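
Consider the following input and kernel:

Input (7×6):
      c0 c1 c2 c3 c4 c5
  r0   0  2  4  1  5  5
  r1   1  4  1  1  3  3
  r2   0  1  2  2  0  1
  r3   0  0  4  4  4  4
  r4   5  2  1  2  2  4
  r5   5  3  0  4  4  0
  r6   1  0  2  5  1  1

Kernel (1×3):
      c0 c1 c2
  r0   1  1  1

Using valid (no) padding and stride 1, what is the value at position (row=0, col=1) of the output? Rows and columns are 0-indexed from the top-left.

The receptive field on the input at this output position is [2 4 1]. Elementwise product with the kernel and sum: 2·1 + 4·1 + 1·1.

7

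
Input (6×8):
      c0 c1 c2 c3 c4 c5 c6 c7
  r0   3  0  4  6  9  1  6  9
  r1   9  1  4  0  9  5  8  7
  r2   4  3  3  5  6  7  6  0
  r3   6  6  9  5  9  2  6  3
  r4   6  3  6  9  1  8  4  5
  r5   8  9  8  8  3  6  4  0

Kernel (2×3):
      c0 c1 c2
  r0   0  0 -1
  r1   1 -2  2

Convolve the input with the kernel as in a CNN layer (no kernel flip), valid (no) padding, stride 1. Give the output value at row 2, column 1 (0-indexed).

-7

The receptive field on the input at this output position is [3 3 5 / 6 9 5]. Elementwise product with the kernel and sum: 5·-1 + 6·1 + 9·-2 + 5·2.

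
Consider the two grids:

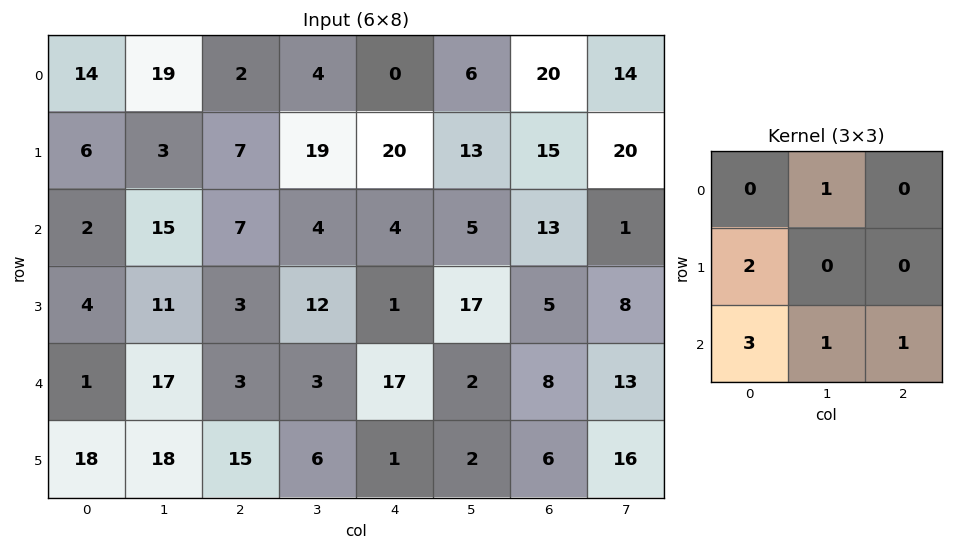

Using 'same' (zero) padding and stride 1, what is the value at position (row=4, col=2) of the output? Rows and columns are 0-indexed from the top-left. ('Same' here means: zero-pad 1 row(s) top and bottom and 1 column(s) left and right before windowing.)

The receptive field on the zero-padded input at this output position is [11 3 12 / 17 3 3 / 18 15 6]. Elementwise product with the kernel and sum: 3·1 + 17·2 + 18·3 + 15·1 + 6·1.

112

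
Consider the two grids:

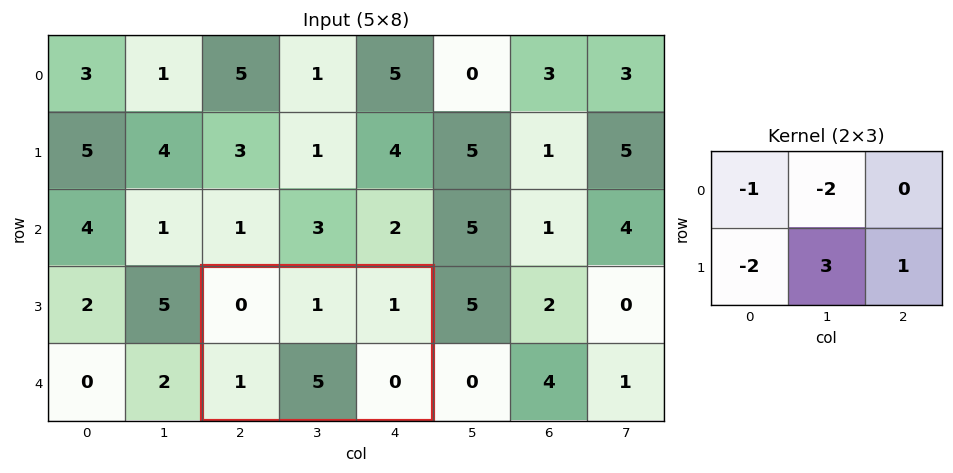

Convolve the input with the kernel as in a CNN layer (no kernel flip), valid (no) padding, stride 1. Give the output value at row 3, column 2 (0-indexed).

The receptive field on the input at this output position is [0 1 1 / 1 5 0]. Elementwise product with the kernel and sum: 0·-1 + 1·-2 + 1·-2 + 5·3 + 0·1.

11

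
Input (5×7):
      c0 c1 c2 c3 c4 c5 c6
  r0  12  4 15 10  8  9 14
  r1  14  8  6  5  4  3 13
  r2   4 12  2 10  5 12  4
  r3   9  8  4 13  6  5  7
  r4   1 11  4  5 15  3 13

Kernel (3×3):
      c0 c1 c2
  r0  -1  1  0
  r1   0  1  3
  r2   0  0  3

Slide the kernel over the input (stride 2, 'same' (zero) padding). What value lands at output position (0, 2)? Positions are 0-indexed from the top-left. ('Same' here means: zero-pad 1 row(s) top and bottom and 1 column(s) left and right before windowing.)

The receptive field on the zero-padded input at this output position is [0 0 0 / 10 8 9 / 5 4 3]. Elementwise product with the kernel and sum: 0·-1 + 0·1 + 8·1 + 9·3 + 3·3.

44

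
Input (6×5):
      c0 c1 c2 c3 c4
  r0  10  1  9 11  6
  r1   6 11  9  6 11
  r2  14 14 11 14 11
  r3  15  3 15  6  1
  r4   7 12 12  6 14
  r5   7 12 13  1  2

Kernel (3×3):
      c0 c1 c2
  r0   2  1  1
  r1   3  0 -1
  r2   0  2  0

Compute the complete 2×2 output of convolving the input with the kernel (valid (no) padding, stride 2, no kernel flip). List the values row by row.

67 79
107 103

Output[0,0]: The receptive field on the input at this output position is [10 1 9 / 6 11 9 / 14 14 11]. Elementwise product with the kernel and sum: 10·2 + 1·1 + 9·1 + 6·3 + 9·-1 + 14·2.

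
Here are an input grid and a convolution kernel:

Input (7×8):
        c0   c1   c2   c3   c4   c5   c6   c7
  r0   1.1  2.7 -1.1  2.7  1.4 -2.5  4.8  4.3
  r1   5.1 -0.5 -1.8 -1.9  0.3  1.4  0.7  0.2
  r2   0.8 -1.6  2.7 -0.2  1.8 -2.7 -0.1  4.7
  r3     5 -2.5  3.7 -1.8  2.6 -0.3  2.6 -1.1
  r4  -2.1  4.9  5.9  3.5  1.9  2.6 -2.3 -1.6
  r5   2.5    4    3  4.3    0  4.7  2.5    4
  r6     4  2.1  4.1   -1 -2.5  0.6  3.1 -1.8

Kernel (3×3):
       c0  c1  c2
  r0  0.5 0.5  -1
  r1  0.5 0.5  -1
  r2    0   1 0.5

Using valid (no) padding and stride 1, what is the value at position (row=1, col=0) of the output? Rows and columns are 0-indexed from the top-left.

The receptive field on the input at this output position is [5.1 -0.5 -1.8 / 0.8 -1.6 2.7 / 5 -2.5 3.7]. Elementwise product with the kernel and sum: 5.1·0.5 + -0.5·0.5 + -1.8·-1 + 0.8·0.5 + -1.6·0.5 + 2.7·-1 + -2.5·1 + 3.7·0.5.

0.35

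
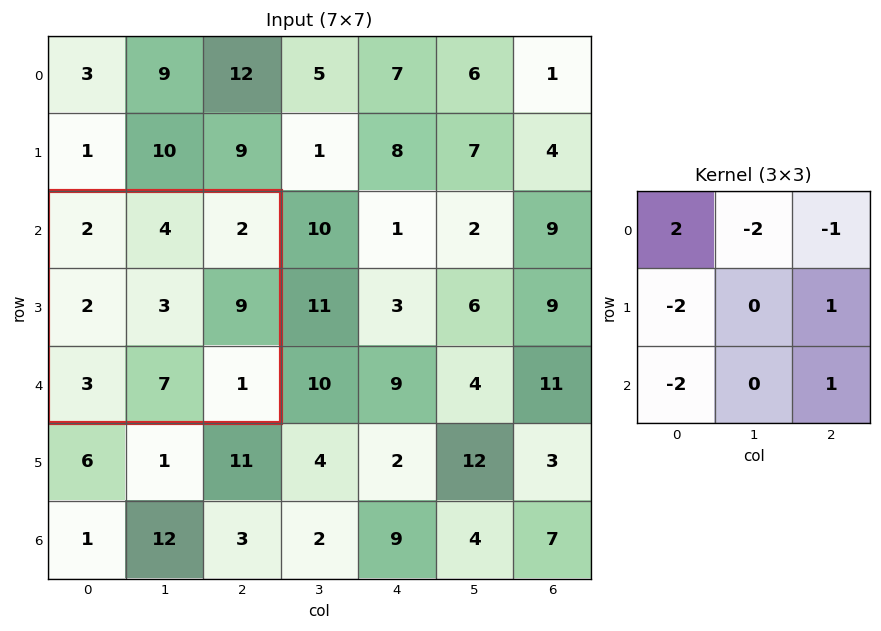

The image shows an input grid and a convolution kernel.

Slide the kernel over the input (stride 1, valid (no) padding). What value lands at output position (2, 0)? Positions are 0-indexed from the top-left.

The receptive field on the input at this output position is [2 4 2 / 2 3 9 / 3 7 1]. Elementwise product with the kernel and sum: 2·2 + 4·-2 + 2·-1 + 2·-2 + 9·1 + 3·-2 + 1·1.

-6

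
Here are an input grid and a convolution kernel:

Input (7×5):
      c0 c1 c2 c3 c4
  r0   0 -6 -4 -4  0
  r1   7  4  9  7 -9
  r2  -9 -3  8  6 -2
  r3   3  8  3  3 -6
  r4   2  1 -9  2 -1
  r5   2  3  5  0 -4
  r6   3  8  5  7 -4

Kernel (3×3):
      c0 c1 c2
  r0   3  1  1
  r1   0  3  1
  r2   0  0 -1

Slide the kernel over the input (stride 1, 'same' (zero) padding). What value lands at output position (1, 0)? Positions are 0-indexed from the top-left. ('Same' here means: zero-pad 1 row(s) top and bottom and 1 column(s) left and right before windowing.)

The receptive field on the zero-padded input at this output position is [0 0 -6 / 0 7 4 / 0 -9 -3]. Elementwise product with the kernel and sum: 0·3 + 0·1 + -6·1 + 7·3 + 4·1 + -3·-1.

22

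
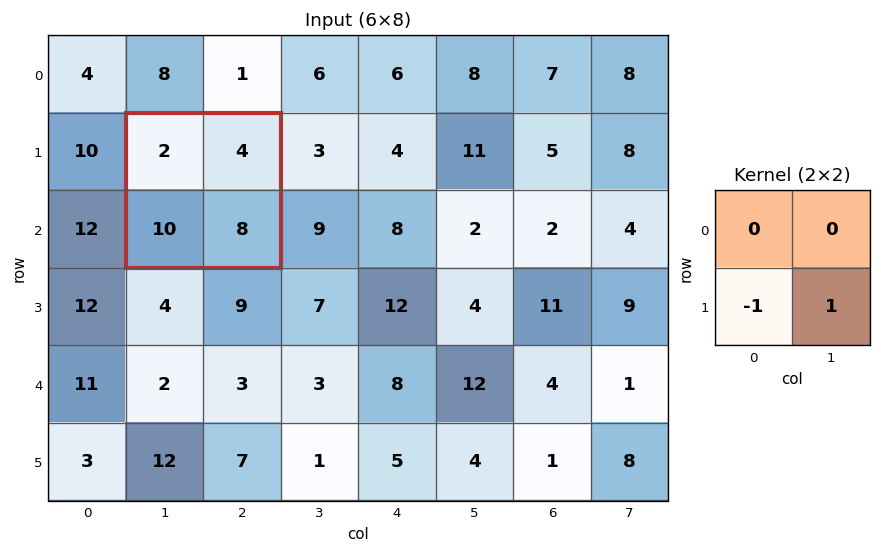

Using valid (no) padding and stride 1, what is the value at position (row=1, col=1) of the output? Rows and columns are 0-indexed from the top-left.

-2

The receptive field on the input at this output position is [2 4 / 10 8]. Elementwise product with the kernel and sum: 10·-1 + 8·1.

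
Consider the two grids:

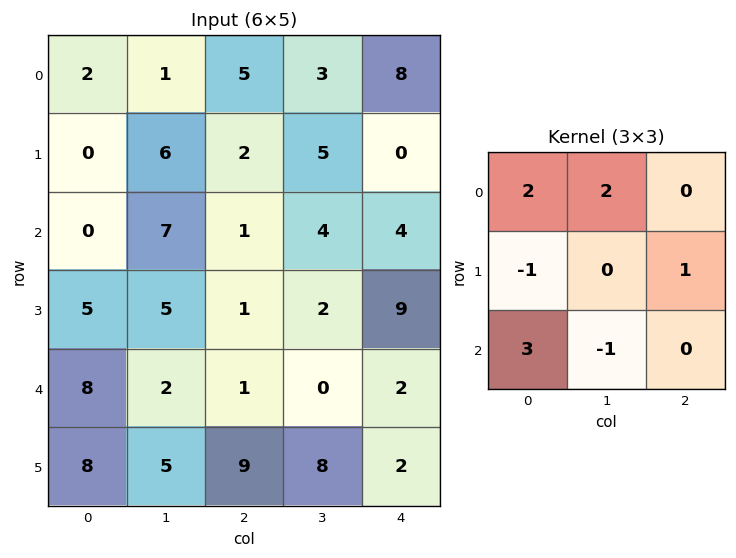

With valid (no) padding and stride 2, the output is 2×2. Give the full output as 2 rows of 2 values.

1 13
32 21

Output[0,0]: The receptive field on the input at this output position is [2 1 5 / 0 6 2 / 0 7 1]. Elementwise product with the kernel and sum: 2·2 + 1·2 + 0·-1 + 2·1 + 0·3 + 7·-1.
Output[0,1]: The receptive field on the input at this output position is [5 3 8 / 2 5 0 / 1 4 4]. Elementwise product with the kernel and sum: 5·2 + 3·2 + 2·-1 + 0·1 + 1·3 + 4·-1.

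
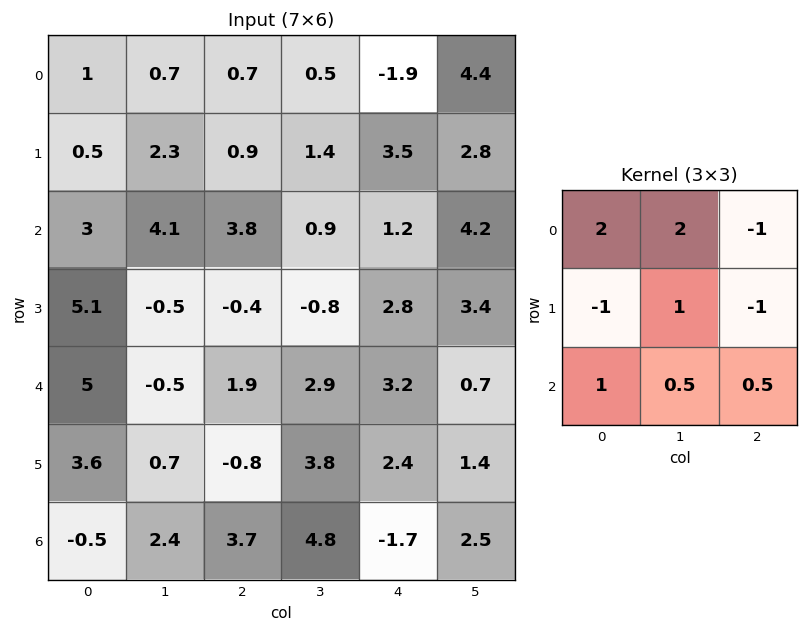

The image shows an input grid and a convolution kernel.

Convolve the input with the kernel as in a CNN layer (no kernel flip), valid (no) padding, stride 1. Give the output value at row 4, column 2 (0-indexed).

The receptive field on the input at this output position is [1.9 2.9 3.2 / -0.8 3.8 2.4 / 3.7 4.8 -1.7]. Elementwise product with the kernel and sum: 1.9·2 + 2.9·2 + 3.2·-1 + -0.8·-1 + 3.8·1 + 2.4·-1 + 3.7·1 + 4.8·0.5 + -1.7·0.5.

13.85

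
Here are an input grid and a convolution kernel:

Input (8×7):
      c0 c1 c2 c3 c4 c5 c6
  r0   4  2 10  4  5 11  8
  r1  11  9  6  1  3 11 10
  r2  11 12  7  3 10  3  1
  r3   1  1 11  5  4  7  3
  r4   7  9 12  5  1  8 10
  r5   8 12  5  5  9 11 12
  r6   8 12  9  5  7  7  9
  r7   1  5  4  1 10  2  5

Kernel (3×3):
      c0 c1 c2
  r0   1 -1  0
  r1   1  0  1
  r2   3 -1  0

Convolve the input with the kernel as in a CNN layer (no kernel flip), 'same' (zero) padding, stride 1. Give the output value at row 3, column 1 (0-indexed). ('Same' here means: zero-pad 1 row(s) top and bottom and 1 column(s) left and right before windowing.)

23

The receptive field on the zero-padded input at this output position is [11 12 7 / 1 1 11 / 7 9 12]. Elementwise product with the kernel and sum: 11·1 + 12·-1 + 1·1 + 11·1 + 7·3 + 9·-1.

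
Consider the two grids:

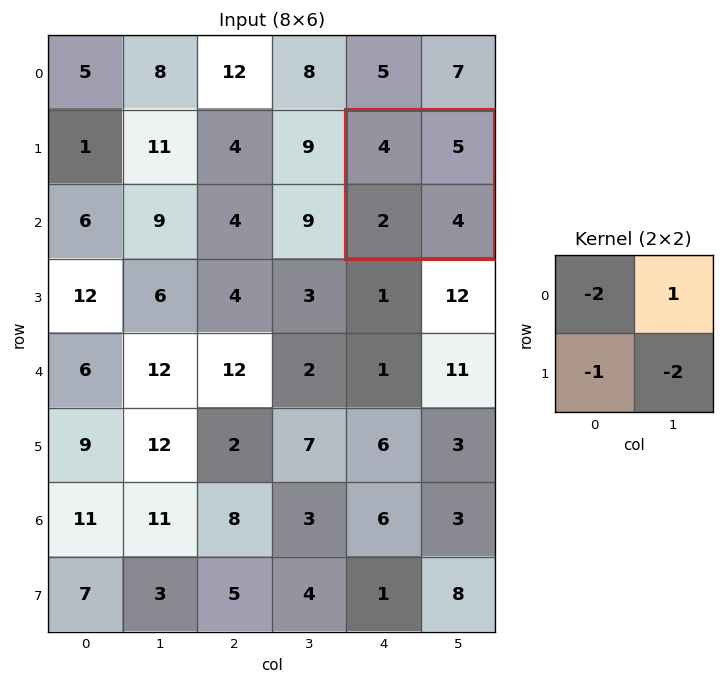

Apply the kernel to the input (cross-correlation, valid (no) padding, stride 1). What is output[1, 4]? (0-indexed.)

-13

The receptive field on the input at this output position is [4 5 / 2 4]. Elementwise product with the kernel and sum: 4·-2 + 5·1 + 2·-1 + 4·-2.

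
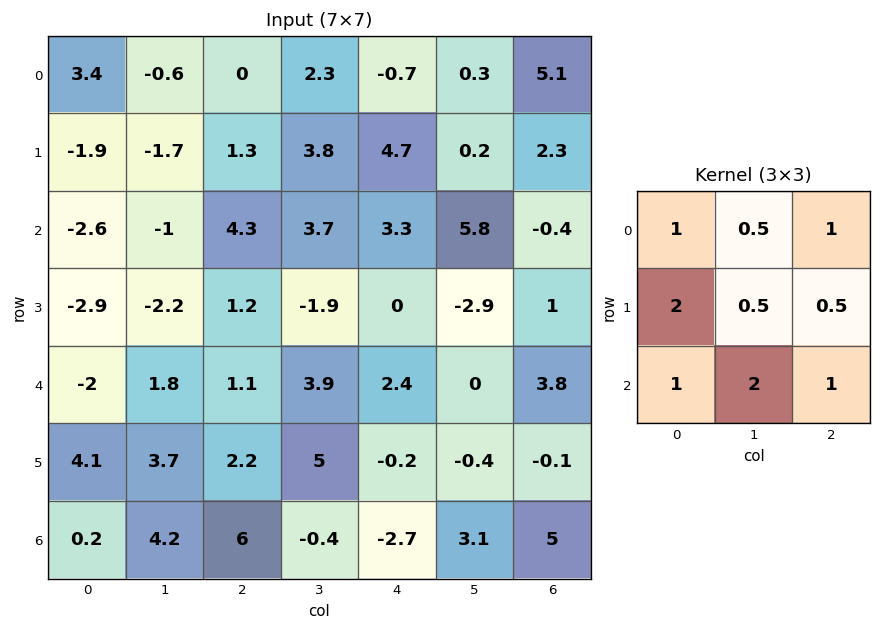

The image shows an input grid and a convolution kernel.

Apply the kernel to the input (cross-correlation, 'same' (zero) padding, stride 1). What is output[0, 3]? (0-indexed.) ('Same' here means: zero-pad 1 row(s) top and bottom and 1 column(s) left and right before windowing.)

14.4

The receptive field on the zero-padded input at this output position is [0 0 0 / 0 2.3 -0.7 / 1.3 3.8 4.7]. Elementwise product with the kernel and sum: 0·1 + 0·0.5 + 0·1 + 0·2 + 2.3·0.5 + -0.7·0.5 + 1.3·1 + 3.8·2 + 4.7·1.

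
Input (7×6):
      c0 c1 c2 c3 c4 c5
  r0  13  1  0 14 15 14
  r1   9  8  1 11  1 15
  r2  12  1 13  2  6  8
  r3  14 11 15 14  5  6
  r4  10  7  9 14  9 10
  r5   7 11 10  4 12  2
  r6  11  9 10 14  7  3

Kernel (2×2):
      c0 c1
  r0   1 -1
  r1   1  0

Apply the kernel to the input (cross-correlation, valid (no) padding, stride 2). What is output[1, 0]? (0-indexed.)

25

The receptive field on the input at this output position is [12 1 / 14 11]. Elementwise product with the kernel and sum: 12·1 + 1·-1 + 14·1.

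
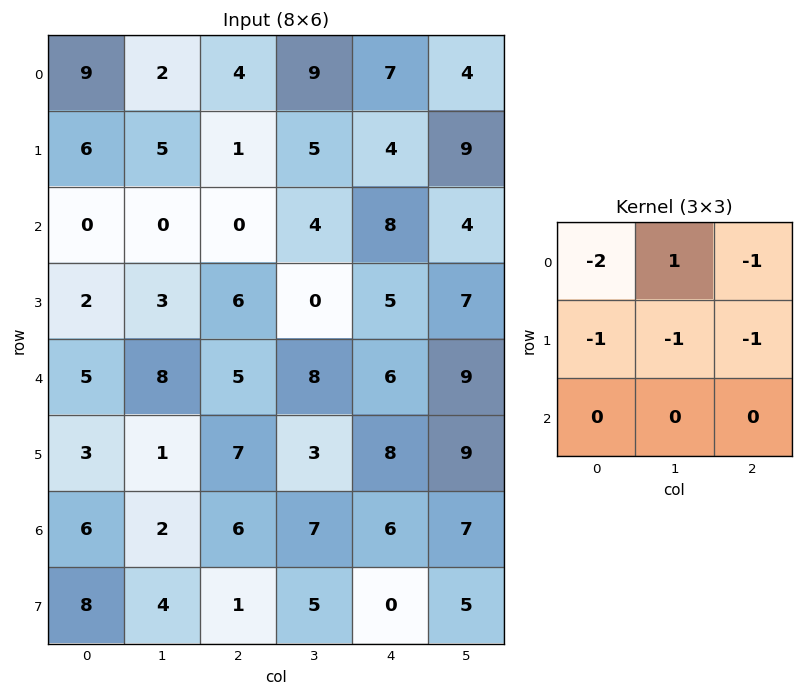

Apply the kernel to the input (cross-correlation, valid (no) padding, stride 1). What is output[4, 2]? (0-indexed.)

-26

The receptive field on the input at this output position is [5 8 6 / 7 3 8 / 6 7 6]. Elementwise product with the kernel and sum: 5·-2 + 8·1 + 6·-1 + 7·-1 + 3·-1 + 8·-1.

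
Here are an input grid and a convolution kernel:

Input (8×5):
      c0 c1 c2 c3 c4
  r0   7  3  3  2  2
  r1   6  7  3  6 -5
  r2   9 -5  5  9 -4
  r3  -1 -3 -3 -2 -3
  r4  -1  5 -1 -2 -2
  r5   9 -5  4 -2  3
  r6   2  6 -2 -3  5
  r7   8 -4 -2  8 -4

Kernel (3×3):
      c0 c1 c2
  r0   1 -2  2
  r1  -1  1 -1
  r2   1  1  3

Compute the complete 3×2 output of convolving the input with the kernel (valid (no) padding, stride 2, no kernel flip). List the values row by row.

Output[0,0]: The receptive field on the input at this output position is [7 3 3 / 6 7 3 / 9 -5 5]. Elementwise product with the kernel and sum: 7·1 + 3·-2 + 3·2 + 6·-1 + 7·1 + 3·-1 + 9·1 + -5·1 + 5·3.
Output[0,1]: The receptive field on the input at this output position is [3 2 2 / 3 6 -5 / 5 9 -4]. Elementwise product with the kernel and sum: 3·1 + 2·-2 + 2·2 + 3·-1 + 6·1 + -5·-1 + 5·1 + 9·1 + -4·3.

24 13
31 -26
-29 0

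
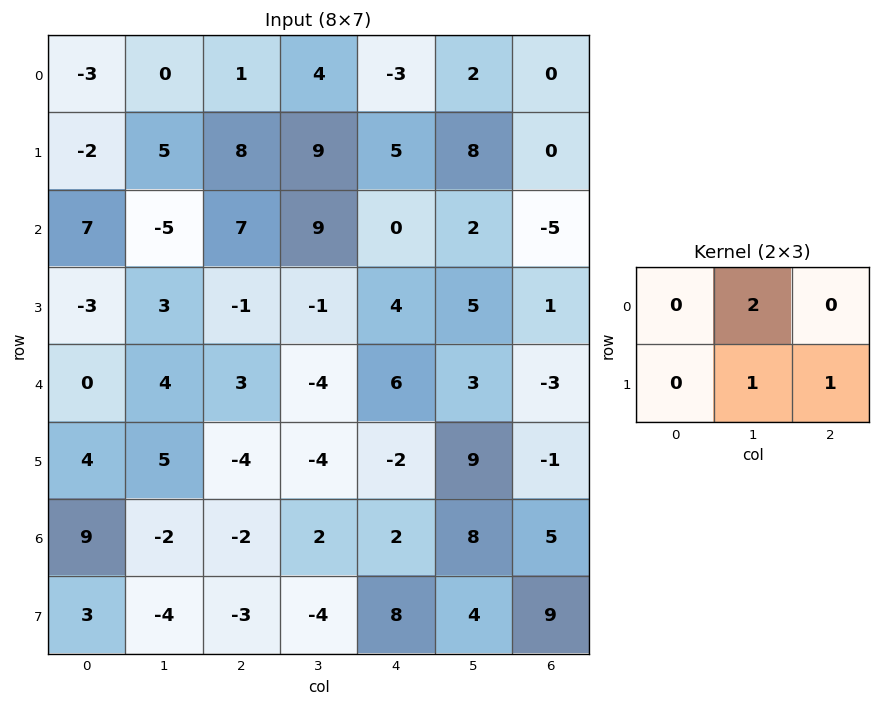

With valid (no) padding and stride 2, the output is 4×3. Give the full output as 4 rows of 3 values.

13 22 12
-8 21 10
9 -14 14
-11 8 29

Output[0,0]: The receptive field on the input at this output position is [-3 0 1 / -2 5 8]. Elementwise product with the kernel and sum: 0·2 + 5·1 + 8·1.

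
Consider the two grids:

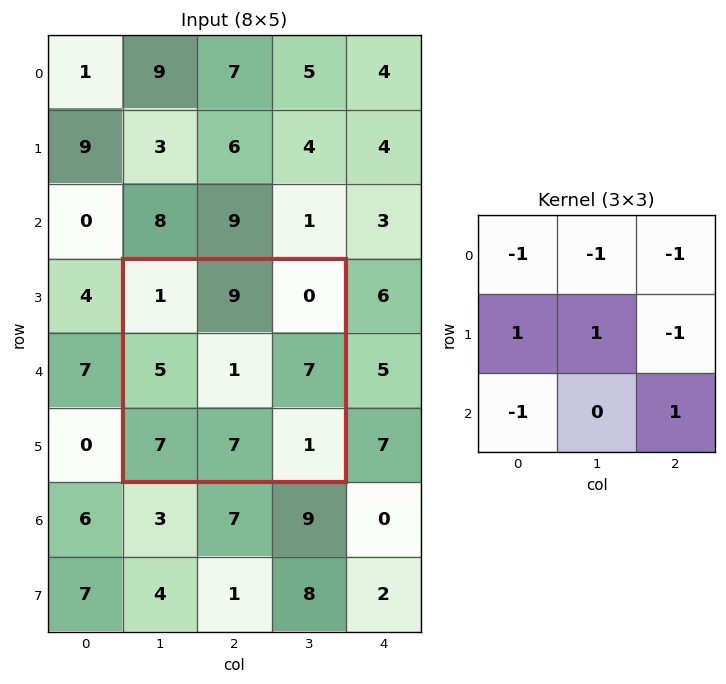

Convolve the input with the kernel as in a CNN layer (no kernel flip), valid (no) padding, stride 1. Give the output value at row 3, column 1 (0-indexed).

-17

The receptive field on the input at this output position is [1 9 0 / 5 1 7 / 7 7 1]. Elementwise product with the kernel and sum: 1·-1 + 9·-1 + 0·-1 + 5·1 + 1·1 + 7·-1 + 7·-1 + 1·1.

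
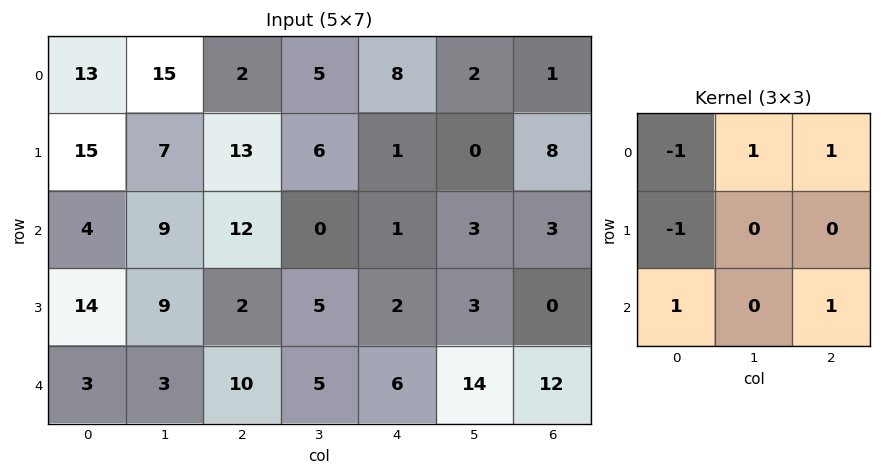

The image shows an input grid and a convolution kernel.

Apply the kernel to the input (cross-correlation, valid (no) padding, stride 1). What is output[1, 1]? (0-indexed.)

17

The receptive field on the input at this output position is [7 13 6 / 9 12 0 / 9 2 5]. Elementwise product with the kernel and sum: 7·-1 + 13·1 + 6·1 + 9·-1 + 9·1 + 5·1.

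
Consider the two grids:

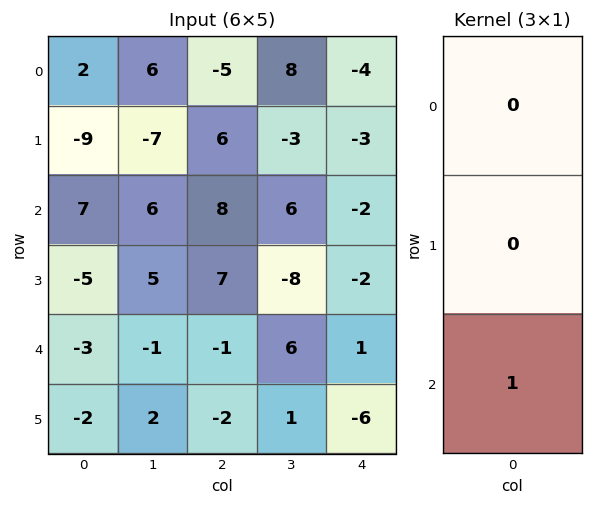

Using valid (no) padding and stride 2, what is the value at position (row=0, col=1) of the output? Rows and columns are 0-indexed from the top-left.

8

The receptive field on the input at this output position is [-5 / 6 / 8]. Elementwise product with the kernel and sum: 8·1.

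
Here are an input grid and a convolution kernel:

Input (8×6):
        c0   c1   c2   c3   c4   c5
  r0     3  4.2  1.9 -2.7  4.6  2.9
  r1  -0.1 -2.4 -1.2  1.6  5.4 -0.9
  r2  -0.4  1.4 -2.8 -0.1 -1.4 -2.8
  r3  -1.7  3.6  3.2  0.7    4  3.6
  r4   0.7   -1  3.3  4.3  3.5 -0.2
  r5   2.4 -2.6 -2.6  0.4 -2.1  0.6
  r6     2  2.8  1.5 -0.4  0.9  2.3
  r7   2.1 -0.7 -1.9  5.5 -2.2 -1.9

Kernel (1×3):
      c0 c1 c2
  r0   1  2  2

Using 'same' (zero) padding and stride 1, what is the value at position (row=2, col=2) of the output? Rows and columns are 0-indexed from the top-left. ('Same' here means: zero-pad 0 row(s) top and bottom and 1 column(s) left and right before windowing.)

-4.4

The receptive field on the zero-padded input at this output position is [1.4 -2.8 -0.1]. Elementwise product with the kernel and sum: 1.4·1 + -2.8·2 + -0.1·2.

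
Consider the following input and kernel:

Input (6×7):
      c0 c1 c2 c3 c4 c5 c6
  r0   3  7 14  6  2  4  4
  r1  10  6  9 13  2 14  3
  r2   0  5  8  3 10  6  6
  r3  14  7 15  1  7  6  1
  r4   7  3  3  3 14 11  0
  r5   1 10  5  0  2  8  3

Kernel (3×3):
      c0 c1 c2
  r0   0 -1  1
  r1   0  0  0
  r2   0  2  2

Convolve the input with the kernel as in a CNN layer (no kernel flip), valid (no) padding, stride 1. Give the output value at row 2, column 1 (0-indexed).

7

The receptive field on the input at this output position is [5 8 3 / 7 15 1 / 3 3 3]. Elementwise product with the kernel and sum: 8·-1 + 3·1 + 3·2 + 3·2.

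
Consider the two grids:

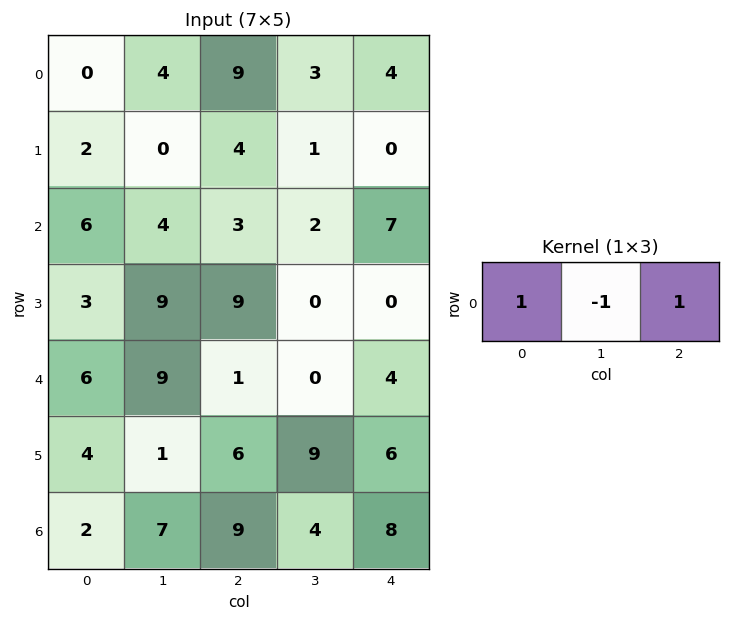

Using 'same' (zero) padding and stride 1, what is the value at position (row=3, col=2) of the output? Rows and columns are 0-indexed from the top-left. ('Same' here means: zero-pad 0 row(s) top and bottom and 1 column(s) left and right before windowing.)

The receptive field on the zero-padded input at this output position is [9 9 0]. Elementwise product with the kernel and sum: 9·1 + 9·-1 + 0·1.

0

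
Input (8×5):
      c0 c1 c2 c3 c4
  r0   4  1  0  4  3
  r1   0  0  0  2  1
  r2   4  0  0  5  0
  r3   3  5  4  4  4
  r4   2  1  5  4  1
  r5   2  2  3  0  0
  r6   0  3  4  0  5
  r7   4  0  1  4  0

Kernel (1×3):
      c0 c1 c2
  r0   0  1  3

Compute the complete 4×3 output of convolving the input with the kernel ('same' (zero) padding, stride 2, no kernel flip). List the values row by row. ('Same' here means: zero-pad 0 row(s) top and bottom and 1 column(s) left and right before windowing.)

7 12 3
4 15 0
5 17 1
9 4 5

Output[0,0]: The receptive field on the zero-padded input at this output position is [0 4 1]. Elementwise product with the kernel and sum: 4·1 + 1·3.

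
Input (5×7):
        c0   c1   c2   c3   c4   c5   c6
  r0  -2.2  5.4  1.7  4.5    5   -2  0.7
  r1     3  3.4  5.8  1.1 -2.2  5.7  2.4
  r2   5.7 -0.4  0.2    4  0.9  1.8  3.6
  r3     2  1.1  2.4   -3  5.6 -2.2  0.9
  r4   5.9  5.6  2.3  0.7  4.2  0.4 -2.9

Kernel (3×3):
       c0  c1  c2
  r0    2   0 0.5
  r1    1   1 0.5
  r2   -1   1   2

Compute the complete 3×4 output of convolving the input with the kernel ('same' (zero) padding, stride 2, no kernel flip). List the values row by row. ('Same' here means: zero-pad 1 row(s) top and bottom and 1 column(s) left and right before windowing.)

10.3 13.95 16.6 -4.6
11.4 4.45 15.05 19.9
9.25 8.95 -2 -6.9

Output[0,0]: The receptive field on the zero-padded input at this output position is [0 0 0 / 0 -2.2 5.4 / 0 3 3.4]. Elementwise product with the kernel and sum: 0·2 + 0·0.5 + 0·1 + -2.2·1 + 5.4·0.5 + 0·-1 + 3·1 + 3.4·2.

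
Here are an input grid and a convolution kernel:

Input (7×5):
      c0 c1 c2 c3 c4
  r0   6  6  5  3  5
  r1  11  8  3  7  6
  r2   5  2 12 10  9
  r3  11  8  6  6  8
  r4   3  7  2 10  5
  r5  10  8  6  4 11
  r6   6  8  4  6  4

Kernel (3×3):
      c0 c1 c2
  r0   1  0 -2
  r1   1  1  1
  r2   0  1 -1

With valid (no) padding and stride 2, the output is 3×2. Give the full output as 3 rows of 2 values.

Output[0,0]: The receptive field on the input at this output position is [6 6 5 / 11 8 3 / 5 2 12]. Elementwise product with the kernel and sum: 6·1 + 5·-2 + 11·1 + 8·1 + 3·1 + 2·1 + 12·-1.
Output[0,1]: The receptive field on the input at this output position is [5 3 5 / 3 7 6 / 12 10 9]. Elementwise product with the kernel and sum: 5·1 + 5·-2 + 3·1 + 7·1 + 6·1 + 10·1 + 9·-1.

8 12
11 19
27 15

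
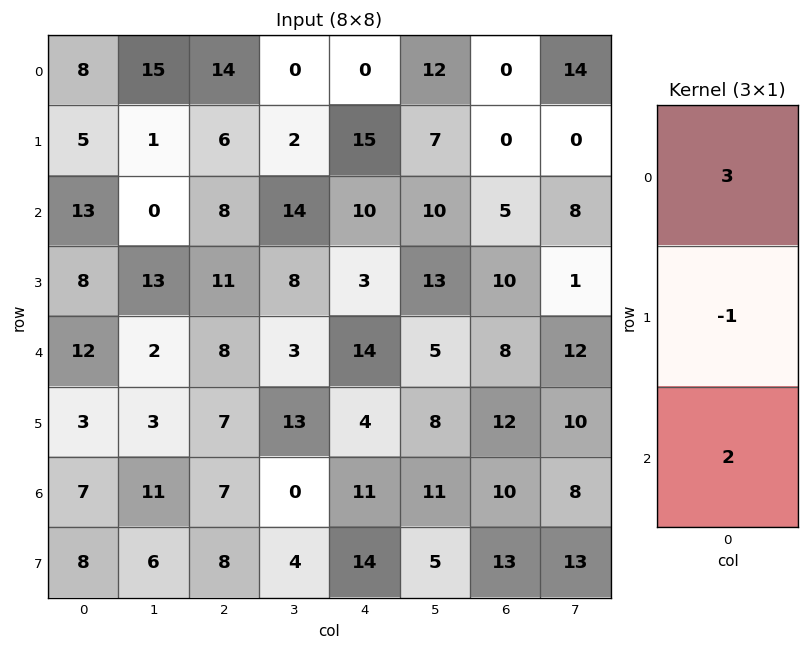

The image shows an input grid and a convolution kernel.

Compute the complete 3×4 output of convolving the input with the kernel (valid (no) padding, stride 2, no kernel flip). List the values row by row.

45 52 5 10
55 29 55 21
47 31 60 32

Output[0,0]: The receptive field on the input at this output position is [8 / 5 / 13]. Elementwise product with the kernel and sum: 8·3 + 5·-1 + 13·2.
Output[0,1]: The receptive field on the input at this output position is [14 / 6 / 8]. Elementwise product with the kernel and sum: 14·3 + 6·-1 + 8·2.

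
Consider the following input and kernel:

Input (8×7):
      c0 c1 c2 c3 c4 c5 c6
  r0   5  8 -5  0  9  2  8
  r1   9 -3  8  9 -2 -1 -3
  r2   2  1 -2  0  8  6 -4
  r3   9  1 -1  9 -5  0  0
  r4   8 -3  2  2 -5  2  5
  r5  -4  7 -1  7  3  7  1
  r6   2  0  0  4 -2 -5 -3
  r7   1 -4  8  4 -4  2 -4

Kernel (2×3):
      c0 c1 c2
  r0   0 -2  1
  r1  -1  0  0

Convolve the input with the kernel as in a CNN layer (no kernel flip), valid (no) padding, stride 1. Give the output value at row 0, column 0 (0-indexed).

-30

The receptive field on the input at this output position is [5 8 -5 / 9 -3 8]. Elementwise product with the kernel and sum: 8·-2 + -5·1 + 9·-1.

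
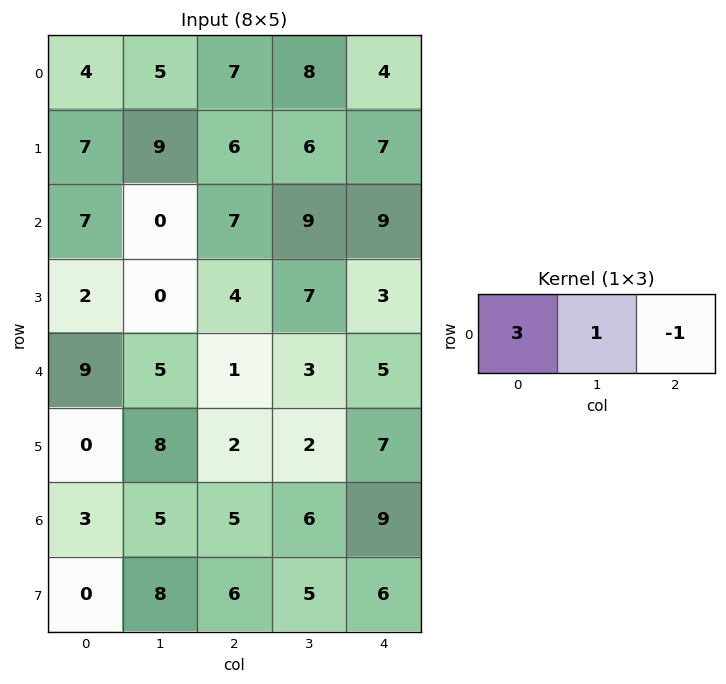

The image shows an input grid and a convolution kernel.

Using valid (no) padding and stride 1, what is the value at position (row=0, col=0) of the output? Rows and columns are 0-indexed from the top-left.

10

The receptive field on the input at this output position is [4 5 7]. Elementwise product with the kernel and sum: 4·3 + 5·1 + 7·-1.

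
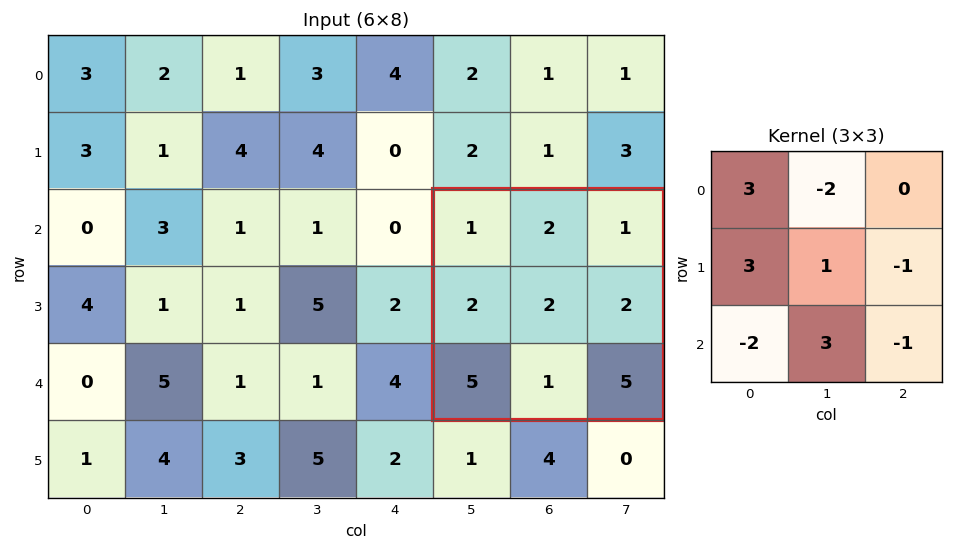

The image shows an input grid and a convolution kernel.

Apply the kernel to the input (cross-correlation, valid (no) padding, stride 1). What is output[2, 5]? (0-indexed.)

-7

The receptive field on the input at this output position is [1 2 1 / 2 2 2 / 5 1 5]. Elementwise product with the kernel and sum: 1·3 + 2·-2 + 2·3 + 2·1 + 2·-1 + 5·-2 + 1·3 + 5·-1.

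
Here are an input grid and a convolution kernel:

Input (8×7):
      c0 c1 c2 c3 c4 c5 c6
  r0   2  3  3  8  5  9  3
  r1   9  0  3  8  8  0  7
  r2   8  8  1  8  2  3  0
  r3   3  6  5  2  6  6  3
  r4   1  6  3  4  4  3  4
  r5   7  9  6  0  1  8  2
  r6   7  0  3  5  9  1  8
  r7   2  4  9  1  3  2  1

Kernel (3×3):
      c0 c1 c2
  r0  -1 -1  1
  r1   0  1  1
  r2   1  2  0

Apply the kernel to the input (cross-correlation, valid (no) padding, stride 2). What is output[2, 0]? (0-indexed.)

The receptive field on the input at this output position is [1 6 3 / 7 9 6 / 7 0 3]. Elementwise product with the kernel and sum: 1·-1 + 6·-1 + 3·1 + 9·1 + 6·1 + 7·1 + 0·2.

18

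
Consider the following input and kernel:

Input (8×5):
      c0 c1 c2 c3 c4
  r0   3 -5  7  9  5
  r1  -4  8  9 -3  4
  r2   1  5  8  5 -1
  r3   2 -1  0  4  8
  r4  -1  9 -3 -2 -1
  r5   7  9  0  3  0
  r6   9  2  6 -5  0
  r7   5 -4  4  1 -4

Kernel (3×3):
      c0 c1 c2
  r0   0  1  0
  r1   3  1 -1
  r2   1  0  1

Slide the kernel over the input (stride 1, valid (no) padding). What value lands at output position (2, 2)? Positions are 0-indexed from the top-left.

The receptive field on the input at this output position is [8 5 -1 / 0 4 8 / -3 -2 -1]. Elementwise product with the kernel and sum: 5·1 + 0·3 + 4·1 + 8·-1 + -3·1 + -1·1.

-3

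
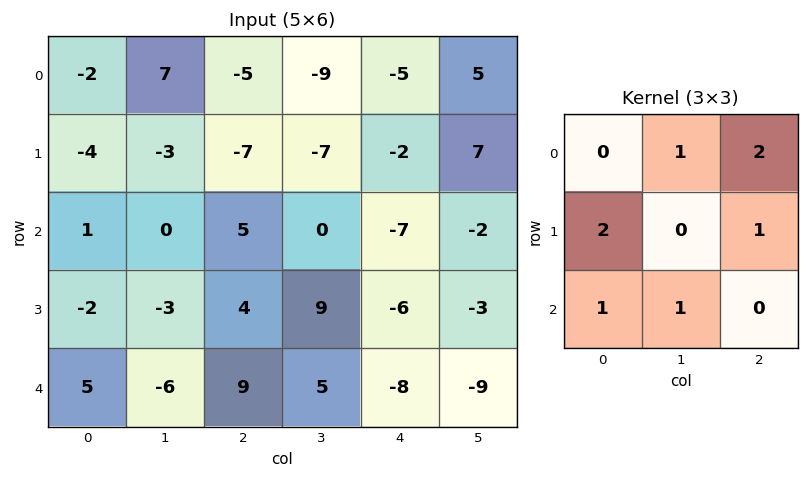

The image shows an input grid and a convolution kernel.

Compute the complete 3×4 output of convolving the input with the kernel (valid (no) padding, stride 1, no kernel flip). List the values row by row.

Output[0,0]: The receptive field on the input at this output position is [-2 7 -5 / -4 -3 -7 / 1 0 5]. Elementwise product with the kernel and sum: 7·1 + -5·2 + -4·2 + -7·1 + 1·1 + 0·1.

-17 -31 -30 -9
-15 -20 5 13
9 11 2 1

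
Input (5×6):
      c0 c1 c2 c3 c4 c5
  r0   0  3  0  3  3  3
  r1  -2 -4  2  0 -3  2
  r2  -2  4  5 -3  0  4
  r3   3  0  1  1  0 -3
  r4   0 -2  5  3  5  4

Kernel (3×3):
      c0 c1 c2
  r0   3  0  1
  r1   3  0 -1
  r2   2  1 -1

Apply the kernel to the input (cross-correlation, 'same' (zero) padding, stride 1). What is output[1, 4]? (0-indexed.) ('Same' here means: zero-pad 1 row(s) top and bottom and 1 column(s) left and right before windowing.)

The receptive field on the zero-padded input at this output position is [3 3 3 / 0 -3 2 / -3 0 4]. Elementwise product with the kernel and sum: 3·3 + 3·1 + 0·3 + 2·-1 + -3·2 + 0·1 + 4·-1.

0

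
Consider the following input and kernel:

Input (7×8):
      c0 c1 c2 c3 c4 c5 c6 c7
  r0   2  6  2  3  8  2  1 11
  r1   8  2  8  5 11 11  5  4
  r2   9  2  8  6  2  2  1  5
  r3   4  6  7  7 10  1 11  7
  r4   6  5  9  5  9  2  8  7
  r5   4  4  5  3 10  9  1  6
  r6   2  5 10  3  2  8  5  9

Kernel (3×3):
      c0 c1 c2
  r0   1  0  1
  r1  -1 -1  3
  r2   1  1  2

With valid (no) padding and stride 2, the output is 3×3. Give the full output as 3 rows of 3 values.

Output[0,0]: The receptive field on the input at this output position is [2 6 2 / 8 2 8 / 9 2 8]. Elementwise product with the kernel and sum: 2·1 + 2·1 + 8·-1 + 2·-1 + 8·3 + 9·1 + 2·1 + 8·2.
Output[0,1]: The receptive field on the input at this output position is [2 3 8 / 8 5 11 / 8 6 2]. Elementwise product with the kernel and sum: 2·1 + 8·1 + 8·-1 + 5·-1 + 11·3 + 8·1 + 6·1 + 2·2.

45 48 8
57 58 52
49 57 21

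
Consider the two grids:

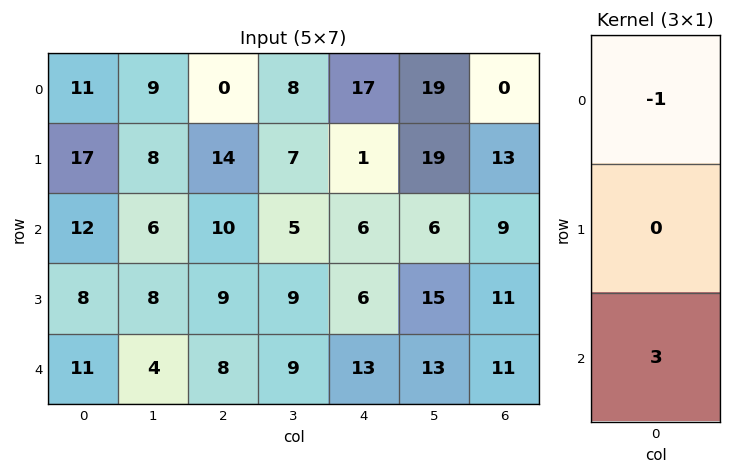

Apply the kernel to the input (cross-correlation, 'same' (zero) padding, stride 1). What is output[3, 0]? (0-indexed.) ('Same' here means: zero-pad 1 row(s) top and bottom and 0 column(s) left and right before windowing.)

The receptive field on the zero-padded input at this output position is [12 / 8 / 11]. Elementwise product with the kernel and sum: 12·-1 + 11·3.

21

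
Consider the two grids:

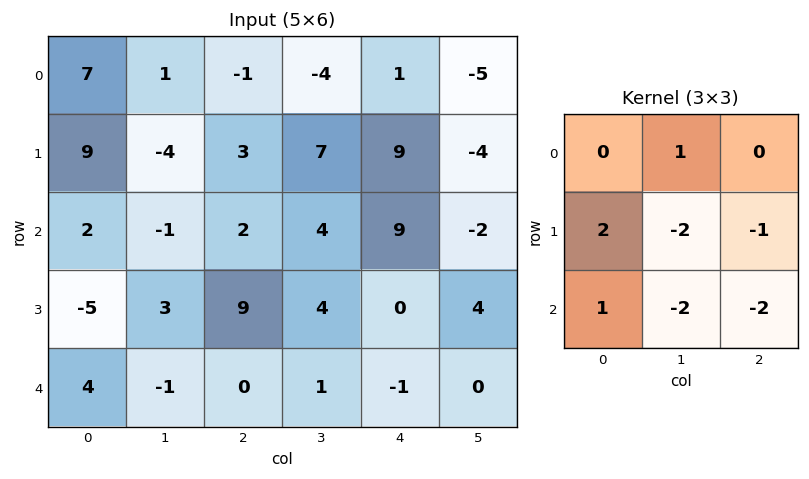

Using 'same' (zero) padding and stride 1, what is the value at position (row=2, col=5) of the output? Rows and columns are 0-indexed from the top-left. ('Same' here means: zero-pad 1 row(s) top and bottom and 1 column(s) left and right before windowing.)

The receptive field on the zero-padded input at this output position is [9 -4 0 / 9 -2 0 / 0 4 0]. Elementwise product with the kernel and sum: -4·1 + 9·2 + -2·-2 + 0·-1 + 0·1 + 4·-2 + 0·-2.

10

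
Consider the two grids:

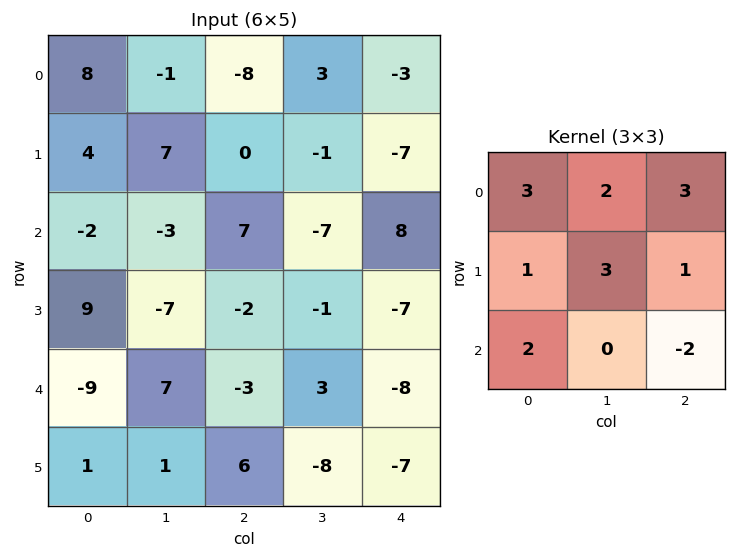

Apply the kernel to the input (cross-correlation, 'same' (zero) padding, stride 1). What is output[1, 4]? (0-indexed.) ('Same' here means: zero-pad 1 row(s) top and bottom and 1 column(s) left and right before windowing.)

The receptive field on the zero-padded input at this output position is [3 -3 0 / -1 -7 0 / -7 8 0]. Elementwise product with the kernel and sum: 3·3 + -3·2 + 0·3 + -1·1 + -7·3 + 0·1 + -7·2 + 0·-2.

-33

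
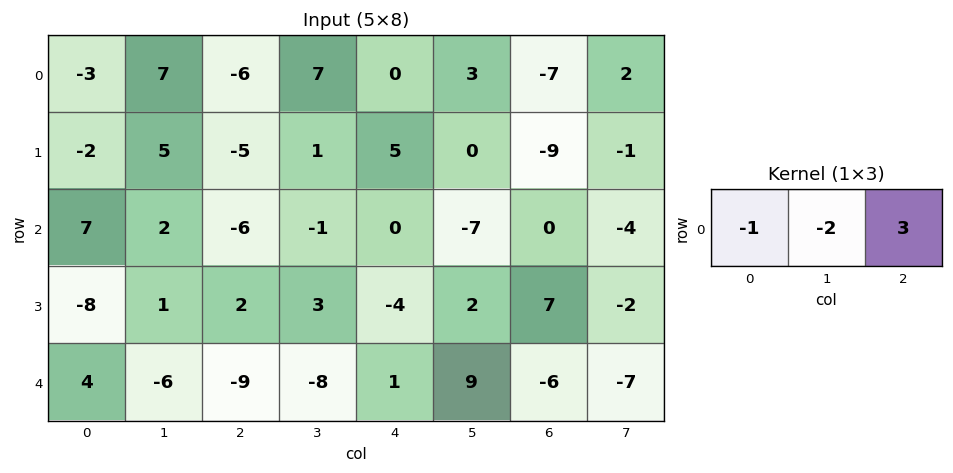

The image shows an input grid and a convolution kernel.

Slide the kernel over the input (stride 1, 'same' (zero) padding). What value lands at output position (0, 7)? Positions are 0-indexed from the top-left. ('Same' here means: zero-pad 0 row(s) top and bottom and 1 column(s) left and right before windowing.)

3

The receptive field on the zero-padded input at this output position is [-7 2 0]. Elementwise product with the kernel and sum: -7·-1 + 2·-2 + 0·3.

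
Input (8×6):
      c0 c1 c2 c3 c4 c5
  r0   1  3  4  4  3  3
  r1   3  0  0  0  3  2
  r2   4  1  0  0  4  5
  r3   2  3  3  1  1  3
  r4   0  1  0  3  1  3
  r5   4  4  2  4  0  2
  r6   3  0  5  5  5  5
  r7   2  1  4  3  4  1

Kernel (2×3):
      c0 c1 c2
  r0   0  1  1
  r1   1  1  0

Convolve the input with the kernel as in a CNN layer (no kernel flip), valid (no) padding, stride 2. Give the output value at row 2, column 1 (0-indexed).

10

The receptive field on the input at this output position is [0 3 1 / 2 4 0]. Elementwise product with the kernel and sum: 3·1 + 1·1 + 2·1 + 4·1.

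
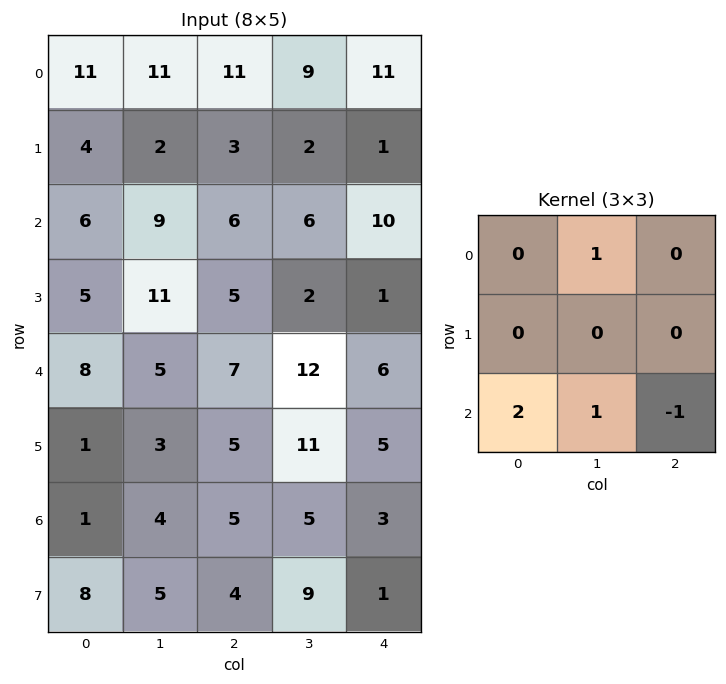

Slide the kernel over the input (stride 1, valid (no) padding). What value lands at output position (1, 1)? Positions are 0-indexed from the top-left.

The receptive field on the input at this output position is [2 3 2 / 9 6 6 / 11 5 2]. Elementwise product with the kernel and sum: 3·1 + 11·2 + 5·1 + 2·-1.

28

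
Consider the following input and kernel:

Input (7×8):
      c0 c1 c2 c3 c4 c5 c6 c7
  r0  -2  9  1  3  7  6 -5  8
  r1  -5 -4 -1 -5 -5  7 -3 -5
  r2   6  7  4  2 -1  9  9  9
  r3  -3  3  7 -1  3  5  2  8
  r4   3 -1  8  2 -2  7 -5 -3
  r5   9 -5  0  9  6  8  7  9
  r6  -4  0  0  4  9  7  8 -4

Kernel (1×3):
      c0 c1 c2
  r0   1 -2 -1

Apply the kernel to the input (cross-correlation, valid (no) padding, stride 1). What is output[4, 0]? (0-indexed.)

The receptive field on the input at this output position is [3 -1 8]. Elementwise product with the kernel and sum: 3·1 + -1·-2 + 8·-1.

-3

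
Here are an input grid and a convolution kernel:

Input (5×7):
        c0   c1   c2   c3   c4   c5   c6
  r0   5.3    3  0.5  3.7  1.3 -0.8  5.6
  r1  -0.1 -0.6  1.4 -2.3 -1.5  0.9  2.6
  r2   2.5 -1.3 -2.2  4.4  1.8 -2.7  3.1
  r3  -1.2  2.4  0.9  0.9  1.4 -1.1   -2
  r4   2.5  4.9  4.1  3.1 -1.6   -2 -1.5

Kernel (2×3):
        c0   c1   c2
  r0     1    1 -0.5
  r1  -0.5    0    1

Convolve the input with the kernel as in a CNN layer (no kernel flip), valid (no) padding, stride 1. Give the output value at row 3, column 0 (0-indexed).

3.6

The receptive field on the input at this output position is [-1.2 2.4 0.9 / 2.5 4.9 4.1]. Elementwise product with the kernel and sum: -1.2·1 + 2.4·1 + 0.9·-0.5 + 2.5·-0.5 + 4.1·1.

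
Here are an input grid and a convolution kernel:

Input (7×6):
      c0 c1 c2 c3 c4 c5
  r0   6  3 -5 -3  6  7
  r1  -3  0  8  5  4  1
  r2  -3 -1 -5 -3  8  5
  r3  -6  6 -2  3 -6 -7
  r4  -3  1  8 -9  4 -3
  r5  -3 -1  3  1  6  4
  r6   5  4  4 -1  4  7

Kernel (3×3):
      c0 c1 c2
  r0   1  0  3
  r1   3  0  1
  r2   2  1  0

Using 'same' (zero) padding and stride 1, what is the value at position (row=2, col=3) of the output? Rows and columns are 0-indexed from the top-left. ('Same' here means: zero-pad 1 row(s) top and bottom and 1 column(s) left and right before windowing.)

The receptive field on the zero-padded input at this output position is [8 5 4 / -5 -3 8 / -2 3 -6]. Elementwise product with the kernel and sum: 8·1 + 4·3 + -5·3 + 8·1 + -2·2 + 3·1.

12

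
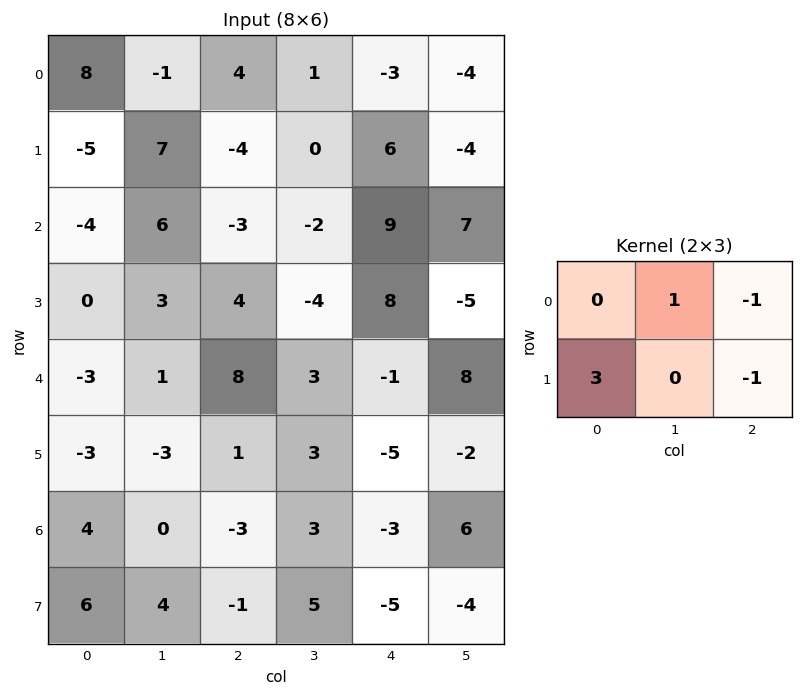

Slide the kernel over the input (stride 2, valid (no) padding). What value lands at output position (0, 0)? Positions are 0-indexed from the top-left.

The receptive field on the input at this output position is [8 -1 4 / -5 7 -4]. Elementwise product with the kernel and sum: -1·1 + 4·-1 + -5·3 + -4·-1.

-16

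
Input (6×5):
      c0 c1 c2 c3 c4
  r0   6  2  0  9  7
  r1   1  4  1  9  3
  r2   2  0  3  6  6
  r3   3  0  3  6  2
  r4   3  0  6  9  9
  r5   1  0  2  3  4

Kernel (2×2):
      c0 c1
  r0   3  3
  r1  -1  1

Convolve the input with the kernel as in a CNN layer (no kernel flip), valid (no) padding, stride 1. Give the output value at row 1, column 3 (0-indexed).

36

The receptive field on the input at this output position is [9 3 / 6 6]. Elementwise product with the kernel and sum: 9·3 + 3·3 + 6·-1 + 6·1.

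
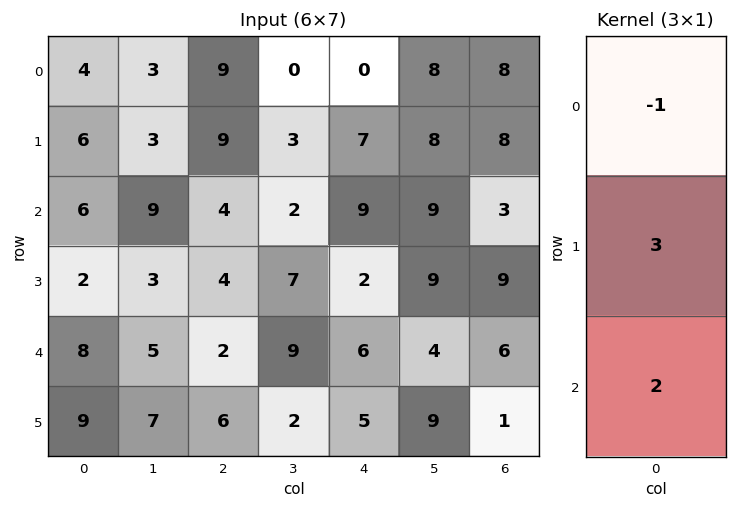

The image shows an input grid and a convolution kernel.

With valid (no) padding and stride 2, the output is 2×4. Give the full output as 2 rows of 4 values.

Output[0,0]: The receptive field on the input at this output position is [4 / 6 / 6]. Elementwise product with the kernel and sum: 4·-1 + 6·3 + 6·2.

26 26 39 22
16 12 9 36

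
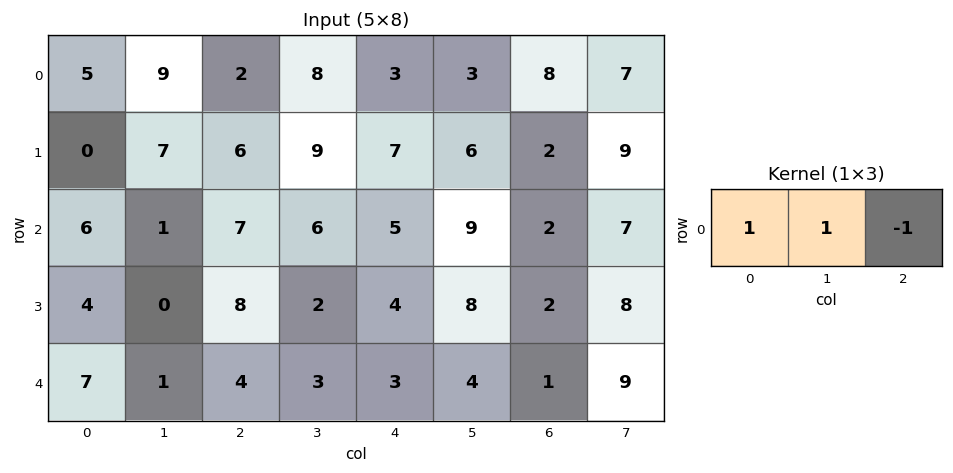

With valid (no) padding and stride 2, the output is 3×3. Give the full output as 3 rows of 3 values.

12 7 -2
0 8 12
4 4 6

Output[0,0]: The receptive field on the input at this output position is [5 9 2]. Elementwise product with the kernel and sum: 5·1 + 9·1 + 2·-1.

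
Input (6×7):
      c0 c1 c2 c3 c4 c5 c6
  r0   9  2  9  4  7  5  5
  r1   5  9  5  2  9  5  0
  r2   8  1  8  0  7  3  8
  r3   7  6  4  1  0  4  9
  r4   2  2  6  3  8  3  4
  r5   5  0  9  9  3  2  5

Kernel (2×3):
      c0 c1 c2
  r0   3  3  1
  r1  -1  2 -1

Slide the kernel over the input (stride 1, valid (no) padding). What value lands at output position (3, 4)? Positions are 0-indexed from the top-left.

15

The receptive field on the input at this output position is [0 4 9 / 8 3 4]. Elementwise product with the kernel and sum: 0·3 + 4·3 + 9·1 + 8·-1 + 3·2 + 4·-1.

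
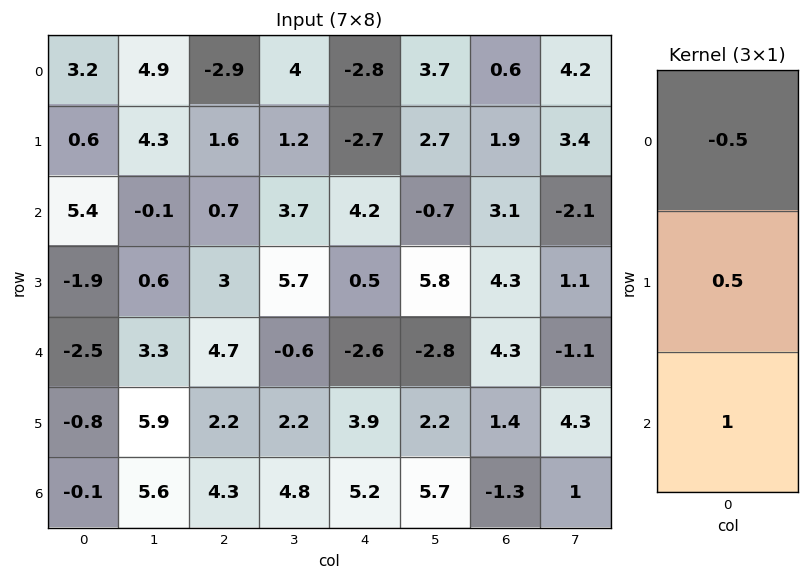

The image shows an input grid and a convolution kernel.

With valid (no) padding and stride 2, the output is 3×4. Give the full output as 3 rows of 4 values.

Output[0,0]: The receptive field on the input at this output position is [3.2 / 0.6 / 5.4]. Elementwise product with the kernel and sum: 3.2·-0.5 + 0.6·0.5 + 5.4·1.

4.1 2.95 4.25 3.75
-6.15 5.85 -4.45 4.9
0.75 3.05 8.45 -2.75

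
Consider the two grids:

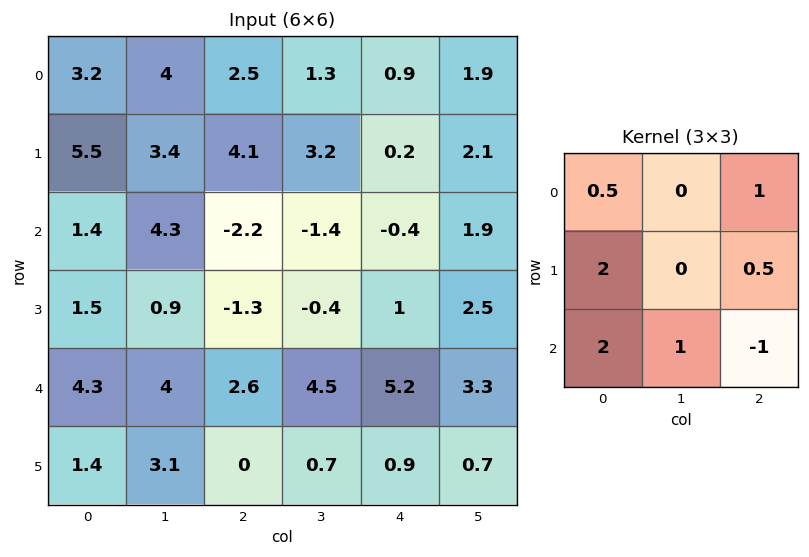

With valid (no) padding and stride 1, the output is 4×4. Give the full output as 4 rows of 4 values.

Output[0,0]: The receptive field on the input at this output position is [3.2 4 2.5 / 5.5 3.4 4.1 / 1.4 4.3 -2.2]. Elementwise product with the kernel and sum: 3.2·0.5 + 2.5·1 + 5.5·2 + 4.1·0.5 + 1.4·2 + 4.3·1 + -2.2·-1.
Output[0,1]: The receptive field on the input at this output position is [4 2.5 1.3 / 3.4 4.1 3.2 / 4.3 -2.2 -1.4]. Elementwise product with the kernel and sum: 4·0.5 + 1.3·1 + 3.4·2 + 3.2·0.5 + 4.3·2 + -2.2·1 + -1.4·-1.

26.45 19.5 5.05 4.9
13.75 13.7 -6.35 -0.45
10.85 8.45 0.9 12.55
15.25 15.8 7.95 14.55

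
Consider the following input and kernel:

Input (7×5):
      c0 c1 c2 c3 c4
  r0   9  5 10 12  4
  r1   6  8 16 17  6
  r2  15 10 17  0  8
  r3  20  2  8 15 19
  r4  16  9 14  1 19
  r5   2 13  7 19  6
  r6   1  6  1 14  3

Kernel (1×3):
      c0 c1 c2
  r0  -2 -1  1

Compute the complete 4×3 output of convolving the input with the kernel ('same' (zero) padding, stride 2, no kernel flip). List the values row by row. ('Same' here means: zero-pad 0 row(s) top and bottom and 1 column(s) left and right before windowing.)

Output[0,0]: The receptive field on the zero-padded input at this output position is [0 9 5]. Elementwise product with the kernel and sum: 0·-2 + 9·-1 + 5·1.

-4 -8 -28
-5 -37 -8
-7 -31 -21
5 1 -31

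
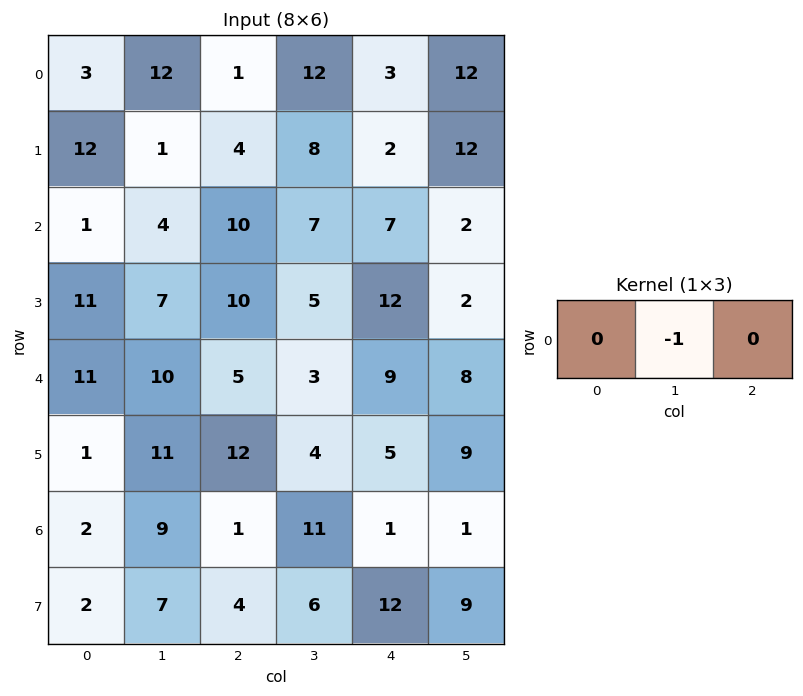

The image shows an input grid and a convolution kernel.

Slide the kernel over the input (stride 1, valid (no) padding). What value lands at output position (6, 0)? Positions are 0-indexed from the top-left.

-9

The receptive field on the input at this output position is [2 9 1]. Elementwise product with the kernel and sum: 9·-1.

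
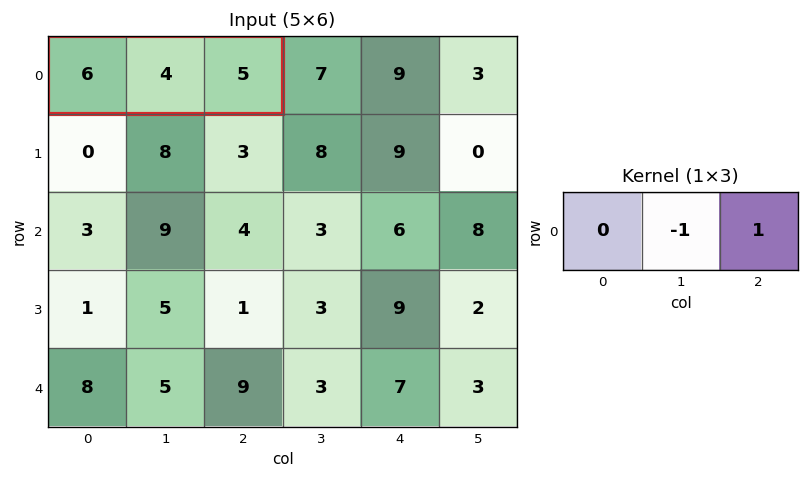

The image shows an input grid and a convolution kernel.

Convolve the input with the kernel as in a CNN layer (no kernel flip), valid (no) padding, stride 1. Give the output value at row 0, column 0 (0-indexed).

The receptive field on the input at this output position is [6 4 5]. Elementwise product with the kernel and sum: 4·-1 + 5·1.

1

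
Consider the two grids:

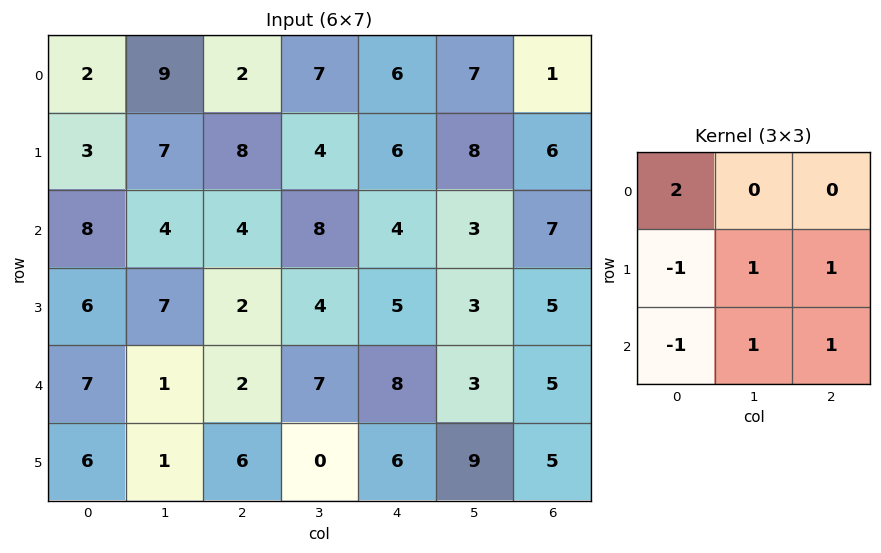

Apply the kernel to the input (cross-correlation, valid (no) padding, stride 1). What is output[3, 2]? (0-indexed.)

The receptive field on the input at this output position is [2 4 5 / 2 7 8 / 6 0 6]. Elementwise product with the kernel and sum: 2·2 + 2·-1 + 7·1 + 8·1 + 6·-1 + 0·1 + 6·1.

17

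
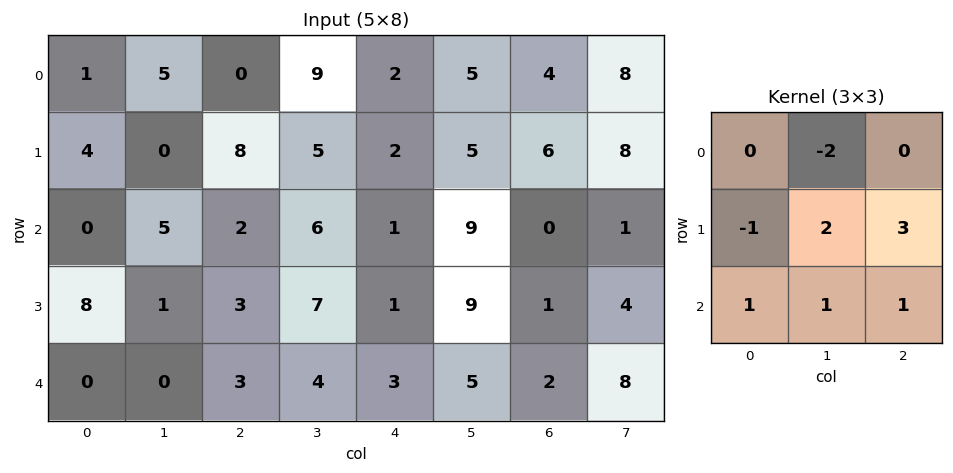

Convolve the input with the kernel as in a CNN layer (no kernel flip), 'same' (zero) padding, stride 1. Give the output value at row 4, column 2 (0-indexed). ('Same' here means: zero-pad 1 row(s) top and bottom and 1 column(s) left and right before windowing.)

12

The receptive field on the zero-padded input at this output position is [1 3 7 / 0 3 4 / 0 0 0]. Elementwise product with the kernel and sum: 3·-2 + 0·-1 + 3·2 + 4·3 + 0·1 + 0·1 + 0·1.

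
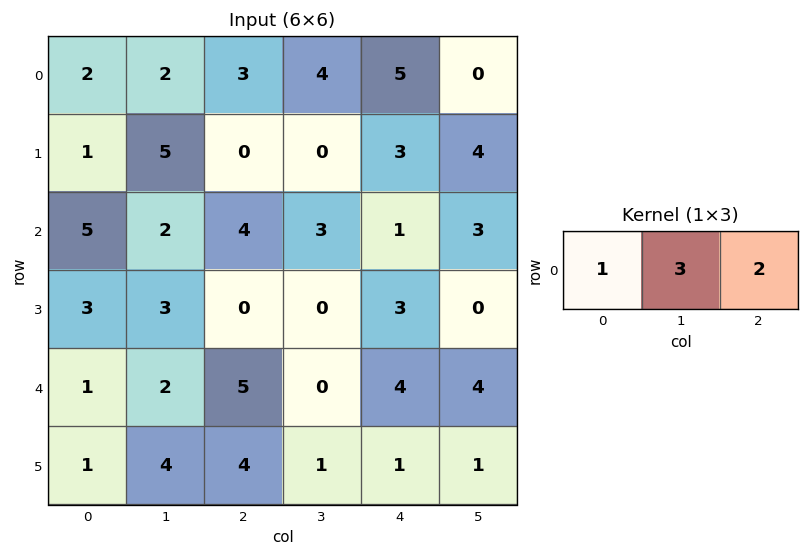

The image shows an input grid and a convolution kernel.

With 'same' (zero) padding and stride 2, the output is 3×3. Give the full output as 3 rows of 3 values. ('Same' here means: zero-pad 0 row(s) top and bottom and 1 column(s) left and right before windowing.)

10 19 19
19 20 12
7 17 20

Output[0,0]: The receptive field on the zero-padded input at this output position is [0 2 2]. Elementwise product with the kernel and sum: 0·1 + 2·3 + 2·2.
Output[0,1]: The receptive field on the zero-padded input at this output position is [2 3 4]. Elementwise product with the kernel and sum: 2·1 + 3·3 + 4·2.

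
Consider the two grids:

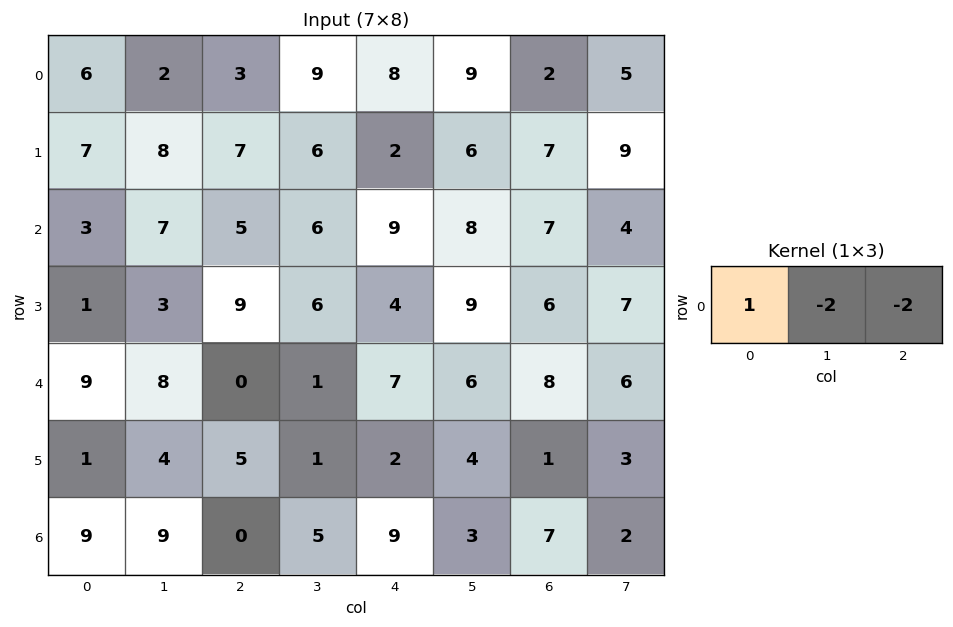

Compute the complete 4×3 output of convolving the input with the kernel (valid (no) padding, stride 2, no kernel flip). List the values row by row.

Output[0,0]: The receptive field on the input at this output position is [6 2 3]. Elementwise product with the kernel and sum: 6·1 + 2·-2 + 3·-2.

-4 -31 -14
-21 -25 -21
-7 -16 -21
-9 -28 -11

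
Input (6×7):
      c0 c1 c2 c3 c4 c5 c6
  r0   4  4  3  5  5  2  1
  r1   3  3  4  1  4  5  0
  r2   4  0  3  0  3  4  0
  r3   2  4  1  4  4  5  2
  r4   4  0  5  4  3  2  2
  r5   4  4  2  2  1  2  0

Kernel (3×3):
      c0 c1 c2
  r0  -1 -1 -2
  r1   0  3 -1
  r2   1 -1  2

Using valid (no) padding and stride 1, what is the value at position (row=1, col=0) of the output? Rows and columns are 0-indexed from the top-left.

The receptive field on the input at this output position is [3 3 4 / 4 0 3 / 2 4 1]. Elementwise product with the kernel and sum: 3·-1 + 3·-1 + 4·-2 + 0·3 + 3·-1 + 2·1 + 4·-1 + 1·2.

-17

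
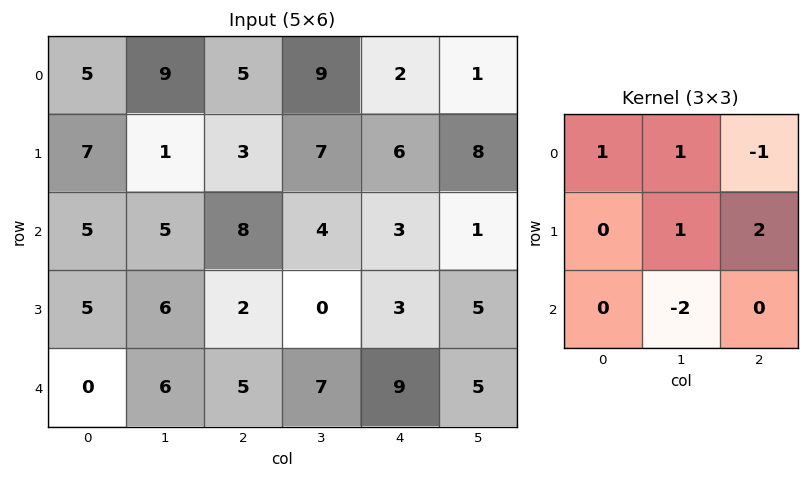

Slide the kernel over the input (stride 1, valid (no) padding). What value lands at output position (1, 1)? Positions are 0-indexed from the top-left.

The receptive field on the input at this output position is [1 3 7 / 5 8 4 / 6 2 0]. Elementwise product with the kernel and sum: 1·1 + 3·1 + 7·-1 + 8·1 + 4·2 + 2·-2.

9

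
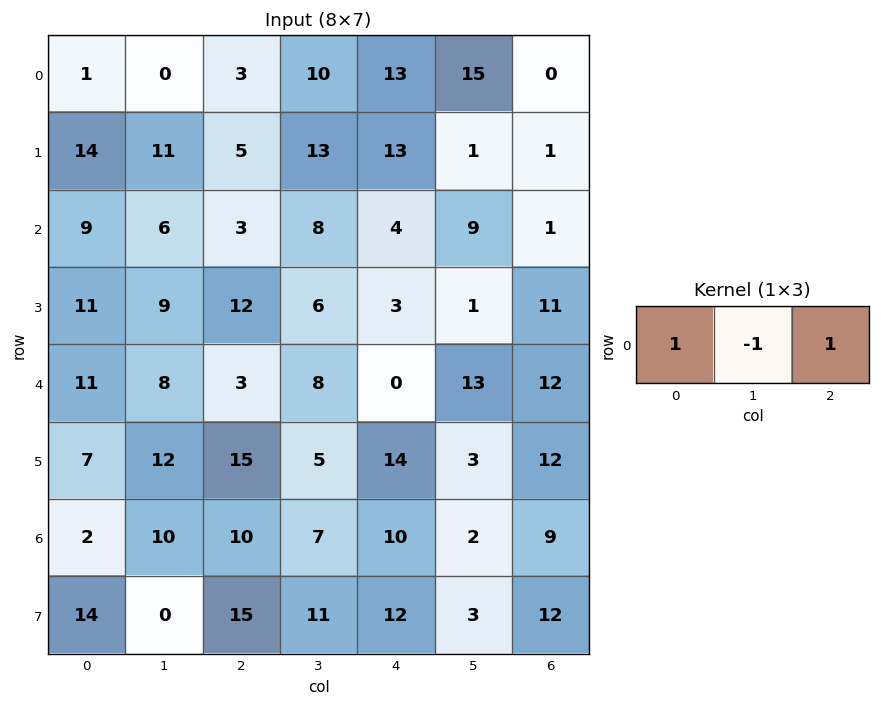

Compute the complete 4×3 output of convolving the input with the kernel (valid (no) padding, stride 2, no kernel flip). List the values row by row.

4 6 -2
6 -1 -4
6 -5 -1
2 13 17

Output[0,0]: The receptive field on the input at this output position is [1 0 3]. Elementwise product with the kernel and sum: 1·1 + 0·-1 + 3·1.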